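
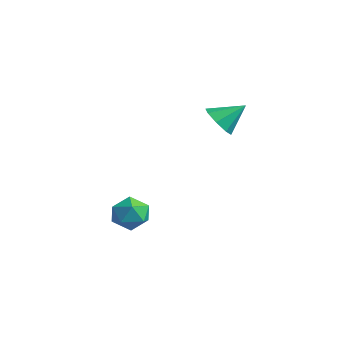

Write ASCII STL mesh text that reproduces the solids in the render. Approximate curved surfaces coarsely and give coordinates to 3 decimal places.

solid 
facet normal 0.313 0.257 0.914
outer loop
vertex 1.306 -1.457 -1.444
vertex 0.567 -1.977 -1.045
vertex 1.438 -2.41 -1.221
endloop
endfacet
facet normal 0.860 0.226 0.458
outer loop
vertex 1.306 -1.457 -1.444
vertex 1.438 -2.41 -1.221
vertex 1.794 -2.047 -2.069
endloop
endfacet
facet normal 0.728 0.682 -0.075
outer loop
vertex 1.306 -1.457 -1.444
vertex 1.794 -2.047 -2.069
vertex 1.143 -1.39 -2.417
endloop
endfacet
facet normal 0.100 0.994 0.052
outer loop
vertex 1.306 -1.457 -1.444
vertex 1.143 -1.39 -2.417
vertex 0.385 -1.347 -1.784
endloop
endfacet
facet normal -0.157 0.732 0.663
outer loop
vertex 1.306 -1.457 -1.444
vertex 0.385 -1.347 -1.784
vertex 0.567 -1.977 -1.045
endloop
endfacet
facet normal 0.882 -0.434 0.184
outer loop
vertex 1.794 -2.047 -2.069
vertex 1.438 -2.41 -1.221
vertex 1.355 -2.933 -2.056
endloop
endfacet
facet normal -0.004 -0.383 0.924
outer loop
vertex 1.438 -2.41 -1.221
vertex 0.567 -1.977 -1.045
vertex 0.597 -2.89 -1.423
endloop
endfacet
facet normal -0.764 0.386 0.517
outer loop
vertex 0.567 -1.977 -1.045
vertex 0.385 -1.347 -1.784
vertex -0.054 -2.233 -1.771
endloop
endfacet
facet normal -0.349 0.810 -0.472
outer loop
vertex 0.385 -1.347 -1.784
vertex 1.143 -1.39 -2.417
vertex 0.302 -1.87 -2.619
endloop
endfacet
facet normal 0.669 0.303 -0.679
outer loop
vertex 1.143 -1.39 -2.417
vertex 1.794 -2.047 -2.069
vertex 1.173 -2.303 -2.795
endloop
endfacet
facet normal -0.100 -0.994 -0.052
outer loop
vertex 0.434 -2.823 -2.396
vertex 1.355 -2.933 -2.056
vertex 0.597 -2.89 -1.423
endloop
endfacet
facet normal -0.728 -0.682 0.075
outer loop
vertex 0.434 -2.823 -2.396
vertex 0.597 -2.89 -1.423
vertex -0.054 -2.233 -1.771
endloop
endfacet
facet normal -0.860 -0.226 -0.458
outer loop
vertex 0.434 -2.823 -2.396
vertex -0.054 -2.233 -1.771
vertex 0.302 -1.87 -2.619
endloop
endfacet
facet normal -0.313 -0.257 -0.914
outer loop
vertex 0.434 -2.823 -2.396
vertex 0.302 -1.87 -2.619
vertex 1.173 -2.303 -2.795
endloop
endfacet
facet normal 0.157 -0.732 -0.663
outer loop
vertex 0.434 -2.823 -2.396
vertex 1.173 -2.303 -2.795
vertex 1.355 -2.933 -2.056
endloop
endfacet
facet normal 0.349 -0.810 0.472
outer loop
vertex 0.597 -2.89 -1.423
vertex 1.355 -2.933 -2.056
vertex 1.438 -2.41 -1.221
endloop
endfacet
facet normal -0.669 -0.303 0.679
outer loop
vertex -0.054 -2.233 -1.771
vertex 0.597 -2.89 -1.423
vertex 0.567 -1.977 -1.045
endloop
endfacet
facet normal -0.882 0.434 -0.184
outer loop
vertex 0.302 -1.87 -2.619
vertex -0.054 -2.233 -1.771
vertex 0.385 -1.347 -1.784
endloop
endfacet
facet normal 0.004 0.383 -0.924
outer loop
vertex 1.173 -2.303 -2.795
vertex 0.302 -1.87 -2.619
vertex 1.143 -1.39 -2.417
endloop
endfacet
facet normal 0.764 -0.386 -0.517
outer loop
vertex 1.355 -2.933 -2.056
vertex 1.173 -2.303 -2.795
vertex 1.794 -2.047 -2.069
endloop
endfacet
facet normal -0.350 -0.714 -0.606
outer loop
vertex 3.67 0.91 3.285
vertex 2.829 1.108 3.538
vertex 3.381 1.391 2.886
endloop
endfacet
facet normal 0.902 0.393 -0.180
outer loop
vertex 3.67 0.91 3.285
vertex 3.381 1.391 2.886
vertex 3.351 2.172 4.442
endloop
endfacet
facet normal -0.351 -0.713 -0.607
outer loop
vertex 3.381 1.391 2.886
vertex 2.829 1.108 3.538
vertex 2.768 1.707 2.869
endloop
endfacet
facet normal 0.429 0.811 -0.399
outer loop
vertex 3.381 1.391 2.886
vertex 2.768 1.707 2.869
vertex 3.351 2.172 4.442
endloop
endfacet
facet normal -0.350 -0.714 -0.607
outer loop
vertex 2.768 1.707 2.869
vertex 2.829 1.108 3.538
vertex 2.191 1.671 3.244
endloop
endfacet
facet normal -0.196 0.958 -0.210
outer loop
vertex 2.768 1.707 2.869
vertex 2.191 1.671 3.244
vertex 3.351 2.172 4.442
endloop
endfacet
facet normal -0.350 -0.714 -0.606
outer loop
vertex 2.191 1.671 3.244
vertex 2.829 1.108 3.538
vertex 1.988 1.306 3.791
endloop
endfacet
facet normal -0.606 0.747 0.274
outer loop
vertex 2.191 1.671 3.244
vertex 1.988 1.306 3.791
vertex 3.351 2.172 4.442
endloop
endfacet
facet normal -0.350 -0.714 -0.606
outer loop
vertex 1.988 1.306 3.791
vertex 2.829 1.108 3.538
vertex 2.277 0.825 4.191
endloop
endfacet
facet normal -0.561 0.304 0.770
outer loop
vertex 1.988 1.306 3.791
vertex 2.277 0.825 4.191
vertex 3.351 2.172 4.442
endloop
endfacet
facet normal -0.350 -0.714 -0.606
outer loop
vertex 2.277 0.825 4.191
vertex 2.829 1.108 3.538
vertex 2.89 0.51 4.208
endloop
endfacet
facet normal -0.087 -0.115 0.990
outer loop
vertex 2.277 0.825 4.191
vertex 2.89 0.51 4.208
vertex 3.351 2.172 4.442
endloop
endfacet
facet normal -0.351 -0.714 -0.606
outer loop
vertex 2.89 0.51 4.208
vertex 2.829 1.108 3.538
vertex 3.466 0.545 3.833
endloop
endfacet
facet normal 0.538 -0.262 0.801
outer loop
vertex 2.89 0.51 4.208
vertex 3.466 0.545 3.833
vertex 3.351 2.172 4.442
endloop
endfacet
facet normal -0.350 -0.714 -0.606
outer loop
vertex 3.466 0.545 3.833
vertex 2.829 1.108 3.538
vertex 3.67 0.91 3.285
endloop
endfacet
facet normal 0.947 -0.052 0.318
outer loop
vertex 3.466 0.545 3.833
vertex 3.67 0.91 3.285
vertex 3.351 2.172 4.442
endloop
endfacet

endsolid


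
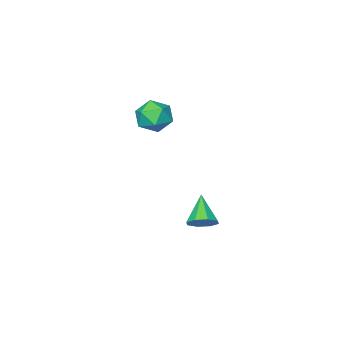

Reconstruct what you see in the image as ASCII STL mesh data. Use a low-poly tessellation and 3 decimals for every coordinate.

solid 
facet normal 0.415 0.602 -0.682
outer loop
vertex -2.765 2.004 -2.709
vertex -3.319 1.844 -3.188
vertex -3.208 2.365 -2.66
endloop
endfacet
facet normal 0.280 0.217 0.935
outer loop
vertex -2.765 2.004 -2.709
vertex -3.208 2.365 -2.66
vertex -4.001 0.856 -2.072
endloop
endfacet
facet normal 0.415 0.603 -0.682
outer loop
vertex -3.208 2.365 -2.66
vertex -3.319 1.844 -3.188
vertex -3.717 2.421 -2.92
endloop
endfacet
facet normal -0.352 0.495 0.795
outer loop
vertex -3.208 2.365 -2.66
vertex -3.717 2.421 -2.92
vertex -4.001 0.856 -2.072
endloop
endfacet
facet normal 0.417 0.603 -0.680
outer loop
vertex -3.717 2.421 -2.92
vertex -3.319 1.844 -3.188
vertex -3.992 2.14 -3.338
endloop
endfacet
facet normal -0.874 0.345 0.343
outer loop
vertex -3.717 2.421 -2.92
vertex -3.992 2.14 -3.338
vertex -4.001 0.856 -2.072
endloop
endfacet
facet normal 0.417 0.603 -0.681
outer loop
vertex -3.992 2.14 -3.338
vertex -3.319 1.844 -3.188
vertex -3.873 1.685 -3.668
endloop
endfacet
facet normal -0.978 -0.144 -0.153
outer loop
vertex -3.992 2.14 -3.338
vertex -3.873 1.685 -3.668
vertex -4.001 0.856 -2.072
endloop
endfacet
facet normal 0.416 0.604 -0.680
outer loop
vertex -3.873 1.685 -3.668
vertex -3.319 1.844 -3.188
vertex -3.429 1.324 -3.717
endloop
endfacet
facet normal -0.603 -0.687 -0.405
outer loop
vertex -3.873 1.685 -3.668
vertex -3.429 1.324 -3.717
vertex -4.001 0.856 -2.072
endloop
endfacet
facet normal 0.416 0.604 -0.680
outer loop
vertex -3.429 1.324 -3.717
vertex -3.319 1.844 -3.188
vertex -2.921 1.268 -3.456
endloop
endfacet
facet normal 0.029 -0.964 -0.264
outer loop
vertex -3.429 1.324 -3.717
vertex -2.921 1.268 -3.456
vertex -4.001 0.856 -2.072
endloop
endfacet
facet normal 0.416 0.604 -0.680
outer loop
vertex -2.921 1.268 -3.456
vertex -3.319 1.844 -3.188
vertex -2.646 1.549 -3.038
endloop
endfacet
facet normal 0.549 -0.815 0.186
outer loop
vertex -2.921 1.268 -3.456
vertex -2.646 1.549 -3.038
vertex -4.001 0.856 -2.072
endloop
endfacet
facet normal 0.416 0.602 -0.682
outer loop
vertex -2.646 1.549 -3.038
vertex -3.319 1.844 -3.188
vertex -2.765 2.004 -2.709
endloop
endfacet
facet normal 0.653 -0.324 0.684
outer loop
vertex -2.646 1.549 -3.038
vertex -2.765 2.004 -2.709
vertex -4.001 0.856 -2.072
endloop
endfacet
facet normal 0.318 0.134 0.939
outer loop
vertex -2.491 0.02 3.513
vertex -2.513 -0.926 3.656
vertex -1.717 -0.51 3.327
endloop
endfacet
facet normal 0.566 0.649 0.508
outer loop
vertex -2.491 0.02 3.513
vertex -1.717 -0.51 3.327
vertex -1.975 0.187 2.725
endloop
endfacet
facet normal 0.007 0.977 0.212
outer loop
vertex -2.491 0.02 3.513
vertex -1.975 0.187 2.725
vertex -2.93 0.203 2.683
endloop
endfacet
facet normal -0.588 0.667 0.458
outer loop
vertex -2.491 0.02 3.513
vertex -2.93 0.203 2.683
vertex -3.263 -0.485 3.258
endloop
endfacet
facet normal -0.395 0.146 0.907
outer loop
vertex -2.491 0.02 3.513
vertex -3.263 -0.485 3.258
vertex -2.513 -0.926 3.656
endloop
endfacet
facet normal 0.941 0.338 -0.012
outer loop
vertex -1.975 0.187 2.725
vertex -1.717 -0.51 3.327
vertex -1.677 -0.655 2.382
endloop
endfacet
facet normal 0.540 -0.493 0.682
outer loop
vertex -1.717 -0.51 3.327
vertex -2.513 -0.926 3.656
vertex -2.01 -1.343 2.957
endloop
endfacet
facet normal -0.614 -0.474 0.631
outer loop
vertex -2.513 -0.926 3.656
vertex -3.263 -0.485 3.258
vertex -2.965 -1.327 2.915
endloop
endfacet
facet normal -0.925 0.368 -0.096
outer loop
vertex -3.263 -0.485 3.258
vertex -2.93 0.203 2.683
vertex -3.223 -0.63 2.313
endloop
endfacet
facet normal 0.036 0.869 -0.493
outer loop
vertex -2.93 0.203 2.683
vertex -1.975 0.187 2.725
vertex -2.427 -0.214 1.984
endloop
endfacet
facet normal 0.588 -0.667 -0.458
outer loop
vertex -2.449 -1.16 2.127
vertex -1.677 -0.655 2.382
vertex -2.01 -1.343 2.957
endloop
endfacet
facet normal -0.007 -0.977 -0.212
outer loop
vertex -2.449 -1.16 2.127
vertex -2.01 -1.343 2.957
vertex -2.965 -1.327 2.915
endloop
endfacet
facet normal -0.566 -0.649 -0.508
outer loop
vertex -2.449 -1.16 2.127
vertex -2.965 -1.327 2.915
vertex -3.223 -0.63 2.313
endloop
endfacet
facet normal -0.318 -0.134 -0.939
outer loop
vertex -2.449 -1.16 2.127
vertex -3.223 -0.63 2.313
vertex -2.427 -0.214 1.984
endloop
endfacet
facet normal 0.395 -0.146 -0.907
outer loop
vertex -2.449 -1.16 2.127
vertex -2.427 -0.214 1.984
vertex -1.677 -0.655 2.382
endloop
endfacet
facet normal 0.925 -0.368 0.096
outer loop
vertex -2.01 -1.343 2.957
vertex -1.677 -0.655 2.382
vertex -1.717 -0.51 3.327
endloop
endfacet
facet normal -0.036 -0.869 0.493
outer loop
vertex -2.965 -1.327 2.915
vertex -2.01 -1.343 2.957
vertex -2.513 -0.926 3.656
endloop
endfacet
facet normal -0.941 -0.338 0.012
outer loop
vertex -3.223 -0.63 2.313
vertex -2.965 -1.327 2.915
vertex -3.263 -0.485 3.258
endloop
endfacet
facet normal -0.540 0.493 -0.682
outer loop
vertex -2.427 -0.214 1.984
vertex -3.223 -0.63 2.313
vertex -2.93 0.203 2.683
endloop
endfacet
facet normal 0.614 0.474 -0.631
outer loop
vertex -1.677 -0.655 2.382
vertex -2.427 -0.214 1.984
vertex -1.975 0.187 2.725
endloop
endfacet

endsolid


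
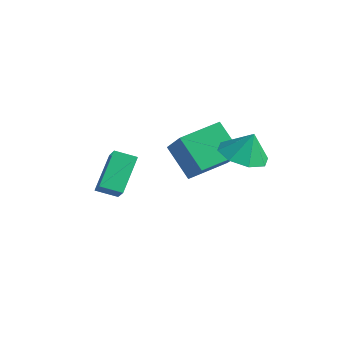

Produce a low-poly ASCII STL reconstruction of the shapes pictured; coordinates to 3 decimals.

solid 
facet normal -0.715 0.270 -0.645
outer loop
vertex -2.895 2.666 -3.009
vertex -2.645 4.297 -2.604
vertex -1.754 2.791 -4.222
endloop
endfacet
facet normal -0.148 -0.960 -0.238
outer loop
vertex -0.195 2.203 -2.816
vertex -2.895 2.666 -3.009
vertex -1.754 2.791 -4.222
endloop
endfacet
facet normal -0.715 0.270 -0.645
outer loop
vertex -1.754 2.791 -4.222
vertex -2.645 4.297 -2.604
vertex -1.503 4.423 -3.817
endloop
endfacet
facet normal 0.683 0.075 -0.726
outer loop
vertex -1.503 4.423 -3.817
vertex -0.195 2.203 -2.816
vertex -1.754 2.791 -4.222
endloop
endfacet
facet normal -0.683 -0.076 0.726
outer loop
vertex -2.895 2.666 -3.009
vertex -1.086 3.709 -1.198
vertex -2.645 4.297 -2.604
endloop
endfacet
facet normal -0.148 -0.960 -0.239
outer loop
vertex -1.337 2.077 -1.603
vertex -2.895 2.666 -3.009
vertex -0.195 2.203 -2.816
endloop
endfacet
facet normal -0.684 -0.075 0.726
outer loop
vertex -1.337 2.077 -1.603
vertex -1.086 3.709 -1.198
vertex -2.895 2.666 -3.009
endloop
endfacet
facet normal 0.147 0.960 0.238
outer loop
vertex -2.645 4.297 -2.604
vertex -1.086 3.709 -1.198
vertex -1.503 4.423 -3.817
endloop
endfacet
facet normal 0.684 0.075 -0.726
outer loop
vertex 0.055 3.834 -2.411
vertex -0.195 2.203 -2.816
vertex -1.503 4.423 -3.817
endloop
endfacet
facet normal 0.148 0.960 0.238
outer loop
vertex -1.503 4.423 -3.817
vertex -1.086 3.709 -1.198
vertex 0.055 3.834 -2.411
endloop
endfacet
facet normal 0.715 -0.270 0.645
outer loop
vertex 0.055 3.834 -2.411
vertex -1.337 2.077 -1.603
vertex -0.195 2.203 -2.816
endloop
endfacet
facet normal 0.715 -0.270 0.645
outer loop
vertex -1.086 3.709 -1.198
vertex -1.337 2.077 -1.603
vertex 0.055 3.834 -2.411
endloop
endfacet
facet normal -0.619 -0.709 0.337
outer loop
vertex -1.189 -1.567 -2.744
vertex -1.775 -0.499 -1.572
vertex -2.035 -1.192 -3.508
endloop
endfacet
facet normal 0.346 -0.632 -0.694
outer loop
vertex -1.485 -0.561 -3.808
vertex -1.189 -1.567 -2.744
vertex -2.035 -1.192 -3.508
endloop
endfacet
facet normal -0.618 -0.710 0.337
outer loop
vertex -2.035 -1.192 -3.508
vertex -1.775 -0.499 -1.572
vertex -2.621 -0.125 -2.336
endloop
endfacet
facet normal -0.705 0.312 -0.637
outer loop
vertex -2.621 -0.125 -2.336
vertex -1.485 -0.561 -3.808
vertex -2.035 -1.192 -3.508
endloop
endfacet
facet normal 0.705 -0.312 0.637
outer loop
vertex -1.189 -1.567 -2.744
vertex -1.225 0.132 -1.872
vertex -1.775 -0.499 -1.572
endloop
endfacet
facet normal 0.347 -0.631 -0.693
outer loop
vertex -0.639 -0.935 -3.044
vertex -1.189 -1.567 -2.744
vertex -1.485 -0.561 -3.808
endloop
endfacet
facet normal 0.705 -0.312 0.637
outer loop
vertex -0.639 -0.935 -3.044
vertex -1.225 0.132 -1.872
vertex -1.189 -1.567 -2.744
endloop
endfacet
facet normal -0.347 0.632 0.693
outer loop
vertex -1.775 -0.499 -1.572
vertex -1.225 0.132 -1.872
vertex -2.621 -0.125 -2.336
endloop
endfacet
facet normal -0.705 0.312 -0.637
outer loop
vertex -2.071 0.507 -2.636
vertex -1.485 -0.561 -3.808
vertex -2.621 -0.125 -2.336
endloop
endfacet
facet normal -0.347 0.631 0.694
outer loop
vertex -2.621 -0.125 -2.336
vertex -1.225 0.132 -1.872
vertex -2.071 0.507 -2.636
endloop
endfacet
facet normal 0.618 0.710 -0.337
outer loop
vertex -2.071 0.507 -2.636
vertex -0.639 -0.935 -3.044
vertex -1.485 -0.561 -3.808
endloop
endfacet
facet normal 0.619 0.710 -0.337
outer loop
vertex -1.225 0.132 -1.872
vertex -0.639 -0.935 -3.044
vertex -2.071 0.507 -2.636
endloop
endfacet
facet normal -0.233 -0.255 -0.939
outer loop
vertex 1.505 3.714 -2.326
vertex 0.607 3.425 -2.025
vertex 0.996 4.275 -2.352
endloop
endfacet
facet normal 0.694 0.645 0.320
outer loop
vertex 1.505 3.714 -2.326
vertex 0.996 4.275 -2.352
vertex 0.873 3.715 -0.955
endloop
endfacet
facet normal -0.233 -0.255 -0.939
outer loop
vertex 0.996 4.275 -2.352
vertex 0.607 3.425 -2.025
vertex 0.259 4.337 -2.186
endloop
endfacet
facet normal 0.162 0.911 0.379
outer loop
vertex 0.996 4.275 -2.352
vertex 0.259 4.337 -2.186
vertex 0.873 3.715 -0.955
endloop
endfacet
facet normal -0.233 -0.254 -0.939
outer loop
vertex 0.259 4.337 -2.186
vertex 0.607 3.425 -2.025
vertex -0.274 3.865 -1.926
endloop
endfacet
facet normal -0.378 0.736 0.561
outer loop
vertex 0.259 4.337 -2.186
vertex -0.274 3.865 -1.926
vertex 0.873 3.715 -0.955
endloop
endfacet
facet normal -0.233 -0.255 -0.939
outer loop
vertex -0.274 3.865 -1.926
vertex 0.607 3.425 -2.025
vertex -0.29 3.135 -1.724
endloop
endfacet
facet normal -0.613 0.223 0.758
outer loop
vertex -0.274 3.865 -1.926
vertex -0.29 3.135 -1.724
vertex 0.873 3.715 -0.955
endloop
endfacet
facet normal -0.233 -0.255 -0.939
outer loop
vertex -0.29 3.135 -1.724
vertex 0.607 3.425 -2.025
vertex 0.219 2.575 -1.698
endloop
endfacet
facet normal -0.403 -0.326 0.855
outer loop
vertex -0.29 3.135 -1.724
vertex 0.219 2.575 -1.698
vertex 0.873 3.715 -0.955
endloop
endfacet
facet normal -0.233 -0.255 -0.939
outer loop
vertex 0.219 2.575 -1.698
vertex 0.607 3.425 -2.025
vertex 0.956 2.512 -1.864
endloop
endfacet
facet normal 0.129 -0.592 0.795
outer loop
vertex 0.219 2.575 -1.698
vertex 0.956 2.512 -1.864
vertex 0.873 3.715 -0.955
endloop
endfacet
facet normal -0.233 -0.255 -0.939
outer loop
vertex 0.956 2.512 -1.864
vertex 0.607 3.425 -2.025
vertex 1.488 2.984 -2.124
endloop
endfacet
facet normal 0.670 -0.417 0.614
outer loop
vertex 0.956 2.512 -1.864
vertex 1.488 2.984 -2.124
vertex 0.873 3.715 -0.955
endloop
endfacet
facet normal -0.233 -0.254 -0.939
outer loop
vertex 1.488 2.984 -2.124
vertex 0.607 3.425 -2.025
vertex 1.505 3.714 -2.326
endloop
endfacet
facet normal 0.904 0.094 0.417
outer loop
vertex 1.488 2.984 -2.124
vertex 1.505 3.714 -2.326
vertex 0.873 3.715 -0.955
endloop
endfacet

endsolid


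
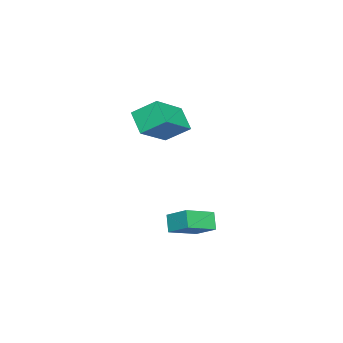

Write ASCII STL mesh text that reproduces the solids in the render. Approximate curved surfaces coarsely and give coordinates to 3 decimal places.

solid 
facet normal -0.848 0.213 -0.485
outer loop
vertex -2.236 0.037 1.413
vertex -1.576 0.734 0.566
vertex -2.071 -1.05 0.648
endloop
endfacet
facet normal -0.516 -0.544 0.662
outer loop
vertex -0.384 -1.474 1.614
vertex -2.236 0.037 1.413
vertex -2.071 -1.05 0.648
endloop
endfacet
facet normal -0.848 0.213 -0.486
outer loop
vertex -2.071 -1.05 0.648
vertex -1.576 0.734 0.566
vertex -1.411 -0.354 -0.199
endloop
endfacet
facet normal 0.123 -0.812 -0.571
outer loop
vertex -1.411 -0.354 -0.199
vertex -0.384 -1.474 1.614
vertex -2.071 -1.05 0.648
endloop
endfacet
facet normal -0.123 0.811 0.571
outer loop
vertex -2.236 0.037 1.413
vertex 0.111 0.31 1.532
vertex -1.576 0.734 0.566
endloop
endfacet
facet normal -0.516 -0.544 0.662
outer loop
vertex -0.549 -0.386 2.379
vertex -2.236 0.037 1.413
vertex -0.384 -1.474 1.614
endloop
endfacet
facet normal -0.123 0.812 0.571
outer loop
vertex -0.549 -0.386 2.379
vertex 0.111 0.31 1.532
vertex -2.236 0.037 1.413
endloop
endfacet
facet normal 0.516 0.544 -0.662
outer loop
vertex -1.576 0.734 0.566
vertex 0.111 0.31 1.532
vertex -1.411 -0.354 -0.199
endloop
endfacet
facet normal 0.124 -0.811 -0.571
outer loop
vertex 0.276 -0.777 0.767
vertex -0.384 -1.474 1.614
vertex -1.411 -0.354 -0.199
endloop
endfacet
facet normal 0.515 0.544 -0.662
outer loop
vertex -1.411 -0.354 -0.199
vertex 0.111 0.31 1.532
vertex 0.276 -0.777 0.767
endloop
endfacet
facet normal 0.848 -0.213 0.486
outer loop
vertex 0.276 -0.777 0.767
vertex -0.549 -0.386 2.379
vertex -0.384 -1.474 1.614
endloop
endfacet
facet normal 0.848 -0.213 0.486
outer loop
vertex 0.111 0.31 1.532
vertex -0.549 -0.386 2.379
vertex 0.276 -0.777 0.767
endloop
endfacet
facet normal -0.520 -0.294 0.802
outer loop
vertex 1.177 0.756 -3.303
vertex 1.55 1.758 -2.694
vertex -0.029 1.512 -3.808
endloop
endfacet
facet normal -0.303 -0.814 -0.495
outer loop
vertex 0.45 1.782 -4.546
vertex 1.177 0.756 -3.303
vertex -0.029 1.512 -3.808
endloop
endfacet
facet normal -0.520 -0.294 0.802
outer loop
vertex -0.029 1.512 -3.808
vertex 1.55 1.758 -2.694
vertex 0.344 2.514 -3.199
endloop
endfacet
facet normal -0.798 0.501 -0.335
outer loop
vertex 0.344 2.514 -3.199
vertex 0.45 1.782 -4.546
vertex -0.029 1.512 -3.808
endloop
endfacet
facet normal 0.798 -0.501 0.335
outer loop
vertex 1.177 0.756 -3.303
vertex 2.029 2.028 -3.432
vertex 1.55 1.758 -2.694
endloop
endfacet
facet normal -0.303 -0.814 -0.495
outer loop
vertex 1.656 1.026 -4.041
vertex 1.177 0.756 -3.303
vertex 0.45 1.782 -4.546
endloop
endfacet
facet normal 0.798 -0.501 0.335
outer loop
vertex 1.656 1.026 -4.041
vertex 2.029 2.028 -3.432
vertex 1.177 0.756 -3.303
endloop
endfacet
facet normal 0.303 0.814 0.495
outer loop
vertex 1.55 1.758 -2.694
vertex 2.029 2.028 -3.432
vertex 0.344 2.514 -3.199
endloop
endfacet
facet normal -0.798 0.501 -0.335
outer loop
vertex 0.823 2.784 -3.937
vertex 0.45 1.782 -4.546
vertex 0.344 2.514 -3.199
endloop
endfacet
facet normal 0.303 0.814 0.495
outer loop
vertex 0.344 2.514 -3.199
vertex 2.029 2.028 -3.432
vertex 0.823 2.784 -3.937
endloop
endfacet
facet normal 0.520 0.294 -0.802
outer loop
vertex 0.823 2.784 -3.937
vertex 1.656 1.026 -4.041
vertex 0.45 1.782 -4.546
endloop
endfacet
facet normal 0.520 0.294 -0.802
outer loop
vertex 2.029 2.028 -3.432
vertex 1.656 1.026 -4.041
vertex 0.823 2.784 -3.937
endloop
endfacet

endsolid


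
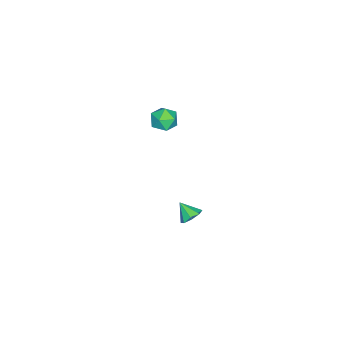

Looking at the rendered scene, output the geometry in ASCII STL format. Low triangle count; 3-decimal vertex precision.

solid 
facet normal 0.202 0.701 -0.684
outer loop
vertex -0.128 -0.5 -4.135
vertex -0.809 -0.344 -4.176
vertex -0.272 -0.119 -3.787
endloop
endfacet
facet normal 0.710 -0.310 0.633
outer loop
vertex -0.128 -0.5 -4.135
vertex -0.272 -0.119 -3.787
vertex -1.031 -1.116 -3.424
endloop
endfacet
facet normal 0.202 0.701 -0.684
outer loop
vertex -0.272 -0.119 -3.787
vertex -0.809 -0.344 -4.176
vertex -0.731 0.13 -3.667
endloop
endfacet
facet normal 0.307 0.110 0.945
outer loop
vertex -0.272 -0.119 -3.787
vertex -0.731 0.13 -3.667
vertex -1.031 -1.116 -3.424
endloop
endfacet
facet normal 0.201 0.701 -0.684
outer loop
vertex -0.731 0.13 -3.667
vertex -0.809 -0.344 -4.176
vertex -1.236 0.101 -3.845
endloop
endfacet
facet normal -0.334 0.257 0.907
outer loop
vertex -0.731 0.13 -3.667
vertex -1.236 0.101 -3.845
vertex -1.031 -1.116 -3.424
endloop
endfacet
facet normal 0.201 0.701 -0.684
outer loop
vertex -1.236 0.101 -3.845
vertex -0.809 -0.344 -4.176
vertex -1.49 -0.189 -4.217
endloop
endfacet
facet normal -0.841 0.045 0.539
outer loop
vertex -1.236 0.101 -3.845
vertex -1.49 -0.189 -4.217
vertex -1.031 -1.116 -3.424
endloop
endfacet
facet normal 0.201 0.701 -0.684
outer loop
vertex -1.49 -0.189 -4.217
vertex -0.809 -0.344 -4.176
vertex -1.346 -0.57 -4.565
endloop
endfacet
facet normal -0.914 -0.401 0.061
outer loop
vertex -1.49 -0.189 -4.217
vertex -1.346 -0.57 -4.565
vertex -1.031 -1.116 -3.424
endloop
endfacet
facet normal 0.201 0.701 -0.685
outer loop
vertex -1.346 -0.57 -4.565
vertex -0.809 -0.344 -4.176
vertex -0.887 -0.819 -4.685
endloop
endfacet
facet normal -0.512 -0.822 -0.252
outer loop
vertex -1.346 -0.57 -4.565
vertex -0.887 -0.819 -4.685
vertex -1.031 -1.116 -3.424
endloop
endfacet
facet normal 0.201 0.701 -0.685
outer loop
vertex -0.887 -0.819 -4.685
vertex -0.809 -0.344 -4.176
vertex -0.382 -0.79 -4.507
endloop
endfacet
facet normal 0.131 -0.968 -0.213
outer loop
vertex -0.887 -0.819 -4.685
vertex -0.382 -0.79 -4.507
vertex -1.031 -1.116 -3.424
endloop
endfacet
facet normal 0.202 0.701 -0.684
outer loop
vertex -0.382 -0.79 -4.507
vertex -0.809 -0.344 -4.176
vertex -0.128 -0.5 -4.135
endloop
endfacet
facet normal 0.637 -0.755 0.154
outer loop
vertex -0.382 -0.79 -4.507
vertex -0.128 -0.5 -4.135
vertex -1.031 -1.116 -3.424
endloop
endfacet
facet normal -0.311 0.942 0.129
outer loop
vertex -1.407 -1.415 2.952
vertex -1.886 -1.66 3.585
vertex -1.103 -1.421 3.726
endloop
endfacet
facet normal 0.353 0.926 -0.131
outer loop
vertex -1.407 -1.415 2.952
vertex -1.103 -1.421 3.726
vertex -0.635 -1.689 3.094
endloop
endfacet
facet normal 0.340 0.568 -0.749
outer loop
vertex -1.407 -1.415 2.952
vertex -0.635 -1.689 3.094
vertex -1.129 -2.094 2.563
endloop
endfacet
facet normal -0.333 0.362 -0.870
outer loop
vertex -1.407 -1.415 2.952
vertex -1.129 -2.094 2.563
vertex -1.902 -2.077 2.866
endloop
endfacet
facet normal -0.736 0.593 -0.327
outer loop
vertex -1.407 -1.415 2.952
vertex -1.902 -2.077 2.866
vertex -1.886 -1.66 3.585
endloop
endfacet
facet normal 0.761 0.561 0.326
outer loop
vertex -0.635 -1.689 3.094
vertex -1.103 -1.421 3.726
vertex -0.638 -2.103 3.814
endloop
endfacet
facet normal -0.313 0.585 0.748
outer loop
vertex -1.103 -1.421 3.726
vertex -1.886 -1.66 3.585
vertex -1.411 -2.086 4.117
endloop
endfacet
facet normal -1.000 0.023 0.009
outer loop
vertex -1.886 -1.66 3.585
vertex -1.902 -2.077 2.866
vertex -1.905 -2.491 3.586
endloop
endfacet
facet normal -0.349 -0.350 -0.870
outer loop
vertex -1.902 -2.077 2.866
vertex -1.129 -2.094 2.563
vertex -1.437 -2.759 2.954
endloop
endfacet
facet normal 0.739 -0.018 -0.674
outer loop
vertex -1.129 -2.094 2.563
vertex -0.635 -1.689 3.094
vertex -0.654 -2.52 3.095
endloop
endfacet
facet normal 0.333 -0.362 0.870
outer loop
vertex -1.133 -2.765 3.728
vertex -0.638 -2.103 3.814
vertex -1.411 -2.086 4.117
endloop
endfacet
facet normal -0.340 -0.568 0.749
outer loop
vertex -1.133 -2.765 3.728
vertex -1.411 -2.086 4.117
vertex -1.905 -2.491 3.586
endloop
endfacet
facet normal -0.353 -0.926 0.131
outer loop
vertex -1.133 -2.765 3.728
vertex -1.905 -2.491 3.586
vertex -1.437 -2.759 2.954
endloop
endfacet
facet normal 0.311 -0.942 -0.129
outer loop
vertex -1.133 -2.765 3.728
vertex -1.437 -2.759 2.954
vertex -0.654 -2.52 3.095
endloop
endfacet
facet normal 0.736 -0.593 0.327
outer loop
vertex -1.133 -2.765 3.728
vertex -0.654 -2.52 3.095
vertex -0.638 -2.103 3.814
endloop
endfacet
facet normal 0.349 0.350 0.870
outer loop
vertex -1.411 -2.086 4.117
vertex -0.638 -2.103 3.814
vertex -1.103 -1.421 3.726
endloop
endfacet
facet normal -0.739 0.018 0.674
outer loop
vertex -1.905 -2.491 3.586
vertex -1.411 -2.086 4.117
vertex -1.886 -1.66 3.585
endloop
endfacet
facet normal -0.761 -0.561 -0.326
outer loop
vertex -1.437 -2.759 2.954
vertex -1.905 -2.491 3.586
vertex -1.902 -2.077 2.866
endloop
endfacet
facet normal 0.313 -0.585 -0.748
outer loop
vertex -0.654 -2.52 3.095
vertex -1.437 -2.759 2.954
vertex -1.129 -2.094 2.563
endloop
endfacet
facet normal 1.000 -0.023 -0.009
outer loop
vertex -0.638 -2.103 3.814
vertex -0.654 -2.52 3.095
vertex -0.635 -1.689 3.094
endloop
endfacet

endsolid


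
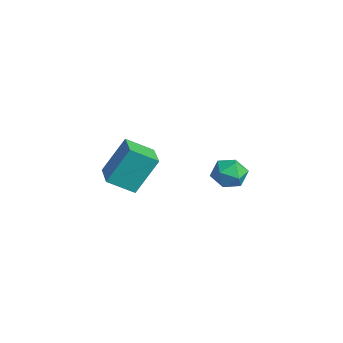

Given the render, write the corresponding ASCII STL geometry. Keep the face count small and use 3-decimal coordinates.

solid 
facet normal 0.167 0.877 -0.451
outer loop
vertex -2.362 1.883 0.679
vertex -3.257 2.184 0.932
vertex -2.5 2.347 1.529
endloop
endfacet
facet normal 0.775 0.599 -0.201
outer loop
vertex -2.362 1.883 0.679
vertex -2.5 2.347 1.529
vertex -1.909 1.568 1.487
endloop
endfacet
facet normal 0.864 -0.043 -0.501
outer loop
vertex -2.362 1.883 0.679
vertex -1.909 1.568 1.487
vertex -2.302 0.925 0.864
endloop
endfacet
facet normal 0.312 -0.161 -0.936
outer loop
vertex -2.362 1.883 0.679
vertex -2.302 0.925 0.864
vertex -3.135 1.305 0.521
endloop
endfacet
facet normal -0.119 0.407 -0.906
outer loop
vertex -2.362 1.883 0.679
vertex -3.135 1.305 0.521
vertex -3.257 2.184 0.932
endloop
endfacet
facet normal 0.702 0.505 0.503
outer loop
vertex -1.909 1.568 1.487
vertex -2.5 2.347 1.529
vertex -2.525 1.675 2.239
endloop
endfacet
facet normal -0.283 0.954 0.098
outer loop
vertex -2.5 2.347 1.529
vertex -3.257 2.184 0.932
vertex -3.358 2.055 1.896
endloop
endfacet
facet normal -0.745 0.195 -0.638
outer loop
vertex -3.257 2.184 0.932
vertex -3.135 1.305 0.521
vertex -3.751 1.412 1.273
endloop
endfacet
facet normal -0.047 -0.725 -0.688
outer loop
vertex -3.135 1.305 0.521
vertex -2.302 0.925 0.864
vertex -3.16 0.633 1.231
endloop
endfacet
facet normal 0.846 -0.534 0.017
outer loop
vertex -2.302 0.925 0.864
vertex -1.909 1.568 1.487
vertex -2.403 0.796 1.828
endloop
endfacet
facet normal -0.312 0.161 0.936
outer loop
vertex -3.298 1.097 2.081
vertex -2.525 1.675 2.239
vertex -3.358 2.055 1.896
endloop
endfacet
facet normal -0.864 0.043 0.501
outer loop
vertex -3.298 1.097 2.081
vertex -3.358 2.055 1.896
vertex -3.751 1.412 1.273
endloop
endfacet
facet normal -0.775 -0.599 0.201
outer loop
vertex -3.298 1.097 2.081
vertex -3.751 1.412 1.273
vertex -3.16 0.633 1.231
endloop
endfacet
facet normal -0.167 -0.877 0.451
outer loop
vertex -3.298 1.097 2.081
vertex -3.16 0.633 1.231
vertex -2.403 0.796 1.828
endloop
endfacet
facet normal 0.119 -0.407 0.906
outer loop
vertex -3.298 1.097 2.081
vertex -2.403 0.796 1.828
vertex -2.525 1.675 2.239
endloop
endfacet
facet normal 0.047 0.725 0.688
outer loop
vertex -3.358 2.055 1.896
vertex -2.525 1.675 2.239
vertex -2.5 2.347 1.529
endloop
endfacet
facet normal -0.846 0.534 -0.017
outer loop
vertex -3.751 1.412 1.273
vertex -3.358 2.055 1.896
vertex -3.257 2.184 0.932
endloop
endfacet
facet normal -0.702 -0.505 -0.503
outer loop
vertex -3.16 0.633 1.231
vertex -3.751 1.412 1.273
vertex -3.135 1.305 0.521
endloop
endfacet
facet normal 0.283 -0.954 -0.098
outer loop
vertex -2.403 0.796 1.828
vertex -3.16 0.633 1.231
vertex -2.302 0.925 0.864
endloop
endfacet
facet normal 0.745 -0.195 0.638
outer loop
vertex -2.525 1.675 2.239
vertex -2.403 0.796 1.828
vertex -1.909 1.568 1.487
endloop
endfacet
facet normal -0.960 0.245 -0.136
outer loop
vertex -2.701 -4.969 3.187
vertex -2.665 -3.823 5.005
vertex -2.276 -3.738 2.403
endloop
endfacet
facet normal -0.017 -0.533 -0.846
outer loop
vertex -0.635 -4.157 2.635
vertex -2.701 -4.969 3.187
vertex -2.276 -3.738 2.403
endloop
endfacet
facet normal -0.960 0.245 -0.136
outer loop
vertex -2.276 -3.738 2.403
vertex -2.665 -3.823 5.005
vertex -2.24 -2.592 4.221
endloop
endfacet
facet normal 0.280 0.810 -0.516
outer loop
vertex -2.24 -2.592 4.221
vertex -0.635 -4.157 2.635
vertex -2.276 -3.738 2.403
endloop
endfacet
facet normal -0.280 -0.810 0.516
outer loop
vertex -2.701 -4.969 3.187
vertex -1.024 -4.242 5.237
vertex -2.665 -3.823 5.005
endloop
endfacet
facet normal -0.017 -0.533 -0.846
outer loop
vertex -1.06 -5.388 3.419
vertex -2.701 -4.969 3.187
vertex -0.635 -4.157 2.635
endloop
endfacet
facet normal -0.280 -0.810 0.516
outer loop
vertex -1.06 -5.388 3.419
vertex -1.024 -4.242 5.237
vertex -2.701 -4.969 3.187
endloop
endfacet
facet normal 0.017 0.533 0.846
outer loop
vertex -2.665 -3.823 5.005
vertex -1.024 -4.242 5.237
vertex -2.24 -2.592 4.221
endloop
endfacet
facet normal 0.280 0.810 -0.516
outer loop
vertex -0.599 -3.011 4.453
vertex -0.635 -4.157 2.635
vertex -2.24 -2.592 4.221
endloop
endfacet
facet normal 0.017 0.533 0.846
outer loop
vertex -2.24 -2.592 4.221
vertex -1.024 -4.242 5.237
vertex -0.599 -3.011 4.453
endloop
endfacet
facet normal 0.960 -0.245 0.136
outer loop
vertex -0.599 -3.011 4.453
vertex -1.06 -5.388 3.419
vertex -0.635 -4.157 2.635
endloop
endfacet
facet normal 0.960 -0.245 0.136
outer loop
vertex -1.024 -4.242 5.237
vertex -1.06 -5.388 3.419
vertex -0.599 -3.011 4.453
endloop
endfacet

endsolid


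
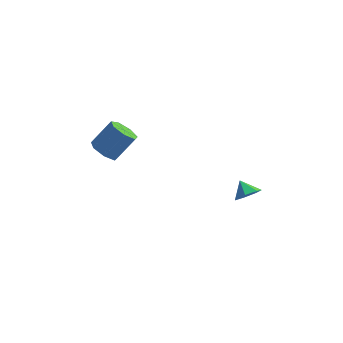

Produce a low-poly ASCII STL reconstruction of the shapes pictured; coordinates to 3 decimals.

solid 
facet normal 0.514 -0.603 -0.610
outer loop
vertex 4.514 -1.206 -1.795
vertex 3.8 -1.587 -2.02
vertex 4.169 -0.918 -2.37
endloop
endfacet
facet normal 0.281 0.915 0.290
outer loop
vertex 4.514 -1.206 -1.795
vertex 4.169 -0.918 -2.37
vertex 3.26 -0.953 -1.38
endloop
endfacet
facet normal 0.514 -0.603 -0.611
outer loop
vertex 4.169 -0.918 -2.37
vertex 3.8 -1.587 -2.02
vertex 3.546 -1.134 -2.681
endloop
endfacet
facet normal -0.238 0.953 -0.185
outer loop
vertex 4.169 -0.918 -2.37
vertex 3.546 -1.134 -2.681
vertex 3.26 -0.953 -1.38
endloop
endfacet
facet normal 0.514 -0.603 -0.610
outer loop
vertex 3.546 -1.134 -2.681
vertex 3.8 -1.587 -2.02
vertex 3.114 -1.691 -2.495
endloop
endfacet
facet normal -0.804 0.539 -0.252
outer loop
vertex 3.546 -1.134 -2.681
vertex 3.114 -1.691 -2.495
vertex 3.26 -0.953 -1.38
endloop
endfacet
facet normal 0.514 -0.604 -0.610
outer loop
vertex 3.114 -1.691 -2.495
vertex 3.8 -1.587 -2.02
vertex 3.198 -2.169 -1.951
endloop
endfacet
facet normal -0.990 -0.015 0.140
outer loop
vertex 3.114 -1.691 -2.495
vertex 3.198 -2.169 -1.951
vertex 3.26 -0.953 -1.38
endloop
endfacet
facet normal 0.513 -0.603 -0.610
outer loop
vertex 3.198 -2.169 -1.951
vertex 3.8 -1.587 -2.02
vertex 3.735 -2.209 -1.46
endloop
endfacet
facet normal -0.657 -0.293 0.695
outer loop
vertex 3.198 -2.169 -1.951
vertex 3.735 -2.209 -1.46
vertex 3.26 -0.953 -1.38
endloop
endfacet
facet normal 0.514 -0.603 -0.610
outer loop
vertex 3.735 -2.209 -1.46
vertex 3.8 -1.587 -2.02
vertex 4.321 -1.78 -1.39
endloop
endfacet
facet normal -0.057 -0.085 0.995
outer loop
vertex 3.735 -2.209 -1.46
vertex 4.321 -1.78 -1.39
vertex 3.26 -0.953 -1.38
endloop
endfacet
facet normal 0.514 -0.603 -0.610
outer loop
vertex 4.321 -1.78 -1.39
vertex 3.8 -1.587 -2.02
vertex 4.514 -1.206 -1.795
endloop
endfacet
facet normal 0.361 0.453 0.815
outer loop
vertex 4.321 -1.78 -1.39
vertex 4.514 -1.206 -1.795
vertex 3.26 -0.953 -1.38
endloop
endfacet
facet normal -0.542 -0.403 -0.737
outer loop
vertex -3.117 -3.892 1.991
vertex -3.805 -3.33 2.19
vertex -3.115 -3.2 1.611
endloop
endfacet
facet normal 0.841 -0.263 -0.474
outer loop
vertex -3.117 -3.892 1.991
vertex -3.115 -3.2 1.611
vertex -2.147 -3.171 3.312
endloop
endfacet
facet normal 0.841 -0.263 -0.474
outer loop
vertex -2.147 -3.171 3.312
vertex -3.115 -3.2 1.611
vertex -2.145 -2.479 2.932
endloop
endfacet
facet normal 0.541 0.404 0.738
outer loop
vertex -2.147 -3.171 3.312
vertex -2.145 -2.479 2.932
vertex -2.835 -2.61 3.51
endloop
endfacet
facet normal -0.543 -0.403 -0.737
outer loop
vertex -3.115 -3.2 1.611
vertex -3.805 -3.33 2.19
vertex -3.632 -2.606 1.667
endloop
endfacet
facet normal 0.527 0.522 -0.671
outer loop
vertex -3.115 -3.2 1.611
vertex -3.632 -2.606 1.667
vertex -2.145 -2.479 2.932
endloop
endfacet
facet normal 0.527 0.521 -0.672
outer loop
vertex -2.145 -2.479 2.932
vertex -3.632 -2.606 1.667
vertex -2.662 -1.885 2.987
endloop
endfacet
facet normal 0.542 0.403 0.738
outer loop
vertex -2.145 -2.479 2.932
vertex -2.662 -1.885 2.987
vertex -2.835 -2.61 3.51
endloop
endfacet
facet normal -0.542 -0.403 -0.737
outer loop
vertex -3.632 -2.606 1.667
vertex -3.805 -3.33 2.19
vertex -4.28 -2.558 2.117
endloop
endfacet
facet normal -0.185 0.913 -0.363
outer loop
vertex -3.632 -2.606 1.667
vertex -4.28 -2.558 2.117
vertex -2.662 -1.885 2.987
endloop
endfacet
facet normal -0.185 0.913 -0.363
outer loop
vertex -2.662 -1.885 2.987
vertex -4.28 -2.558 2.117
vertex -3.309 -1.837 3.437
endloop
endfacet
facet normal 0.543 0.402 0.737
outer loop
vertex -2.662 -1.885 2.987
vertex -3.309 -1.837 3.437
vertex -2.835 -2.61 3.51
endloop
endfacet
facet normal -0.542 -0.403 -0.738
outer loop
vertex -4.28 -2.558 2.117
vertex -3.805 -3.33 2.19
vertex -4.57 -3.091 2.621
endloop
endfacet
facet normal -0.756 0.618 0.218
outer loop
vertex -4.28 -2.558 2.117
vertex -4.57 -3.091 2.621
vertex -3.309 -1.837 3.437
endloop
endfacet
facet normal -0.755 0.618 0.218
outer loop
vertex -3.309 -1.837 3.437
vertex -4.57 -3.091 2.621
vertex -3.6 -2.37 3.941
endloop
endfacet
facet normal 0.542 0.402 0.738
outer loop
vertex -3.309 -1.837 3.437
vertex -3.6 -2.37 3.941
vertex -2.835 -2.61 3.51
endloop
endfacet
facet normal -0.542 -0.403 -0.738
outer loop
vertex -4.57 -3.091 2.621
vertex -3.805 -3.33 2.19
vertex -4.284 -3.805 2.801
endloop
endfacet
facet normal -0.758 -0.144 0.636
outer loop
vertex -4.57 -3.091 2.621
vertex -4.284 -3.805 2.801
vertex -3.6 -2.37 3.941
endloop
endfacet
facet normal -0.758 -0.144 0.636
outer loop
vertex -3.6 -2.37 3.941
vertex -4.284 -3.805 2.801
vertex -3.314 -3.084 4.121
endloop
endfacet
facet normal 0.542 0.403 0.737
outer loop
vertex -3.6 -2.37 3.941
vertex -3.314 -3.084 4.121
vertex -2.835 -2.61 3.51
endloop
endfacet
facet normal -0.542 -0.402 -0.738
outer loop
vertex -4.284 -3.805 2.801
vertex -3.805 -3.33 2.19
vertex -3.638 -4.162 2.521
endloop
endfacet
facet normal -0.191 -0.796 0.575
outer loop
vertex -4.284 -3.805 2.801
vertex -3.638 -4.162 2.521
vertex -3.314 -3.084 4.121
endloop
endfacet
facet normal -0.191 -0.796 0.575
outer loop
vertex -3.314 -3.084 4.121
vertex -3.638 -4.162 2.521
vertex -2.668 -3.441 3.841
endloop
endfacet
facet normal 0.542 0.403 0.737
outer loop
vertex -3.314 -3.084 4.121
vertex -2.668 -3.441 3.841
vertex -2.835 -2.61 3.51
endloop
endfacet
facet normal -0.542 -0.402 -0.738
outer loop
vertex -3.638 -4.162 2.521
vertex -3.805 -3.33 2.19
vertex -3.117 -3.892 1.991
endloop
endfacet
facet normal 0.522 -0.849 0.080
outer loop
vertex -3.638 -4.162 2.521
vertex -3.117 -3.892 1.991
vertex -2.668 -3.441 3.841
endloop
endfacet
facet normal 0.522 -0.849 0.080
outer loop
vertex -2.668 -3.441 3.841
vertex -3.117 -3.892 1.991
vertex -2.147 -3.171 3.312
endloop
endfacet
facet normal 0.541 0.403 0.738
outer loop
vertex -2.668 -3.441 3.841
vertex -2.147 -3.171 3.312
vertex -2.835 -2.61 3.51
endloop
endfacet

endsolid


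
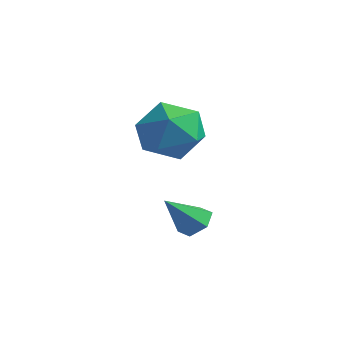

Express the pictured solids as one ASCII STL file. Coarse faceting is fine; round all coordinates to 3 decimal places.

solid 
facet normal -0.826 0.558 -0.087
outer loop
vertex -2.232 -1.776 0.986
vertex -2.694 -2.34 1.759
vertex -2.132 -1.471 1.998
endloop
endfacet
facet normal -0.244 0.935 -0.258
outer loop
vertex -2.232 -1.776 0.986
vertex -2.132 -1.471 1.998
vertex -1.295 -1.432 1.346
endloop
endfacet
facet normal 0.085 0.600 -0.795
outer loop
vertex -2.232 -1.776 0.986
vertex -1.295 -1.432 1.346
vertex -1.339 -2.276 0.704
endloop
endfacet
facet normal -0.293 0.017 -0.956
outer loop
vertex -2.232 -1.776 0.986
vertex -1.339 -2.276 0.704
vertex -2.204 -2.837 0.959
endloop
endfacet
facet normal -0.855 -0.009 -0.518
outer loop
vertex -2.232 -1.776 0.986
vertex -2.204 -2.837 0.959
vertex -2.694 -2.34 1.759
endloop
endfacet
facet normal 0.195 0.932 0.306
outer loop
vertex -1.295 -1.432 1.346
vertex -2.132 -1.471 1.998
vertex -1.176 -1.783 2.341
endloop
endfacet
facet normal -0.746 0.322 0.583
outer loop
vertex -2.132 -1.471 1.998
vertex -2.694 -2.34 1.759
vertex -2.041 -2.344 2.596
endloop
endfacet
facet normal -0.794 -0.597 -0.116
outer loop
vertex -2.694 -2.34 1.759
vertex -2.204 -2.837 0.959
vertex -2.085 -3.188 1.954
endloop
endfacet
facet normal 0.116 -0.553 -0.825
outer loop
vertex -2.204 -2.837 0.959
vertex -1.339 -2.276 0.704
vertex -1.248 -3.149 1.302
endloop
endfacet
facet normal 0.726 0.392 -0.565
outer loop
vertex -1.339 -2.276 0.704
vertex -1.295 -1.432 1.346
vertex -0.686 -2.28 1.541
endloop
endfacet
facet normal 0.293 -0.017 0.956
outer loop
vertex -1.148 -2.844 2.314
vertex -1.176 -1.783 2.341
vertex -2.041 -2.344 2.596
endloop
endfacet
facet normal -0.085 -0.600 0.795
outer loop
vertex -1.148 -2.844 2.314
vertex -2.041 -2.344 2.596
vertex -2.085 -3.188 1.954
endloop
endfacet
facet normal 0.244 -0.935 0.258
outer loop
vertex -1.148 -2.844 2.314
vertex -2.085 -3.188 1.954
vertex -1.248 -3.149 1.302
endloop
endfacet
facet normal 0.826 -0.558 0.087
outer loop
vertex -1.148 -2.844 2.314
vertex -1.248 -3.149 1.302
vertex -0.686 -2.28 1.541
endloop
endfacet
facet normal 0.855 0.009 0.518
outer loop
vertex -1.148 -2.844 2.314
vertex -0.686 -2.28 1.541
vertex -1.176 -1.783 2.341
endloop
endfacet
facet normal -0.116 0.553 0.825
outer loop
vertex -2.041 -2.344 2.596
vertex -1.176 -1.783 2.341
vertex -2.132 -1.471 1.998
endloop
endfacet
facet normal -0.726 -0.392 0.565
outer loop
vertex -2.085 -3.188 1.954
vertex -2.041 -2.344 2.596
vertex -2.694 -2.34 1.759
endloop
endfacet
facet normal -0.195 -0.932 -0.306
outer loop
vertex -1.248 -3.149 1.302
vertex -2.085 -3.188 1.954
vertex -2.204 -2.837 0.959
endloop
endfacet
facet normal 0.746 -0.322 -0.583
outer loop
vertex -0.686 -2.28 1.541
vertex -1.248 -3.149 1.302
vertex -1.339 -2.276 0.704
endloop
endfacet
facet normal 0.794 0.597 0.116
outer loop
vertex -1.176 -1.783 2.341
vertex -0.686 -2.28 1.541
vertex -1.295 -1.432 1.346
endloop
endfacet
facet normal 0.155 0.674 -0.722
outer loop
vertex -0.498 -1.91 -1.079
vertex -0.828 -2.221 -1.44
vertex -1.069 -1.811 -1.109
endloop
endfacet
facet normal 0.028 0.434 0.901
outer loop
vertex -0.498 -1.91 -1.079
vertex -1.069 -1.811 -1.109
vertex -1.032 -3.119 -0.48
endloop
endfacet
facet normal 0.154 0.674 -0.723
outer loop
vertex -1.069 -1.811 -1.109
vertex -0.828 -2.221 -1.44
vertex -1.398 -2.123 -1.47
endloop
endfacet
facet normal -0.811 0.235 0.536
outer loop
vertex -1.069 -1.811 -1.109
vertex -1.398 -2.123 -1.47
vertex -1.032 -3.119 -0.48
endloop
endfacet
facet normal 0.154 0.675 -0.722
outer loop
vertex -1.398 -2.123 -1.47
vertex -0.828 -2.221 -1.44
vertex -1.157 -2.533 -1.802
endloop
endfacet
facet normal -0.893 -0.437 -0.109
outer loop
vertex -1.398 -2.123 -1.47
vertex -1.157 -2.533 -1.802
vertex -1.032 -3.119 -0.48
endloop
endfacet
facet normal 0.155 0.674 -0.722
outer loop
vertex -1.157 -2.533 -1.802
vertex -0.828 -2.221 -1.44
vertex -0.586 -2.632 -1.772
endloop
endfacet
facet normal -0.137 -0.910 -0.391
outer loop
vertex -1.157 -2.533 -1.802
vertex -0.586 -2.632 -1.772
vertex -1.032 -3.119 -0.48
endloop
endfacet
facet normal 0.155 0.674 -0.722
outer loop
vertex -0.586 -2.632 -1.772
vertex -0.828 -2.221 -1.44
vertex -0.257 -2.32 -1.41
endloop
endfacet
facet normal 0.703 -0.711 -0.026
outer loop
vertex -0.586 -2.632 -1.772
vertex -0.257 -2.32 -1.41
vertex -1.032 -3.119 -0.48
endloop
endfacet
facet normal 0.155 0.674 -0.722
outer loop
vertex -0.257 -2.32 -1.41
vertex -0.828 -2.221 -1.44
vertex -0.498 -1.91 -1.079
endloop
endfacet
facet normal 0.784 -0.039 0.620
outer loop
vertex -0.257 -2.32 -1.41
vertex -0.498 -1.91 -1.079
vertex -1.032 -3.119 -0.48
endloop
endfacet

endsolid


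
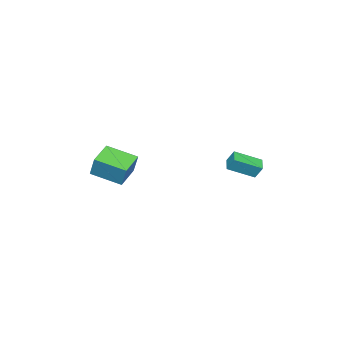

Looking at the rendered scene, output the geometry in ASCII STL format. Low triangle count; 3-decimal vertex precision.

solid 
facet normal -0.833 -0.486 0.265
outer loop
vertex -2.694 2.852 -0.418
vertex -3.562 3.973 -1.091
vertex -2.678 2.439 -1.126
endloop
endfacet
facet normal 0.553 -0.714 0.429
outer loop
vertex -1.978 2.847 -1.349
vertex -2.694 2.852 -0.418
vertex -2.678 2.439 -1.126
endloop
endfacet
facet normal -0.833 -0.486 0.264
outer loop
vertex -2.678 2.439 -1.126
vertex -3.562 3.973 -1.091
vertex -3.546 3.56 -1.8
endloop
endfacet
facet normal 0.019 -0.504 -0.863
outer loop
vertex -3.546 3.56 -1.8
vertex -1.978 2.847 -1.349
vertex -2.678 2.439 -1.126
endloop
endfacet
facet normal -0.019 0.504 0.864
outer loop
vertex -2.694 2.852 -0.418
vertex -2.862 4.381 -1.314
vertex -3.562 3.973 -1.091
endloop
endfacet
facet normal 0.553 -0.715 0.429
outer loop
vertex -1.994 3.26 -0.64
vertex -2.694 2.852 -0.418
vertex -1.978 2.847 -1.349
endloop
endfacet
facet normal -0.020 0.504 0.864
outer loop
vertex -1.994 3.26 -0.64
vertex -2.862 4.381 -1.314
vertex -2.694 2.852 -0.418
endloop
endfacet
facet normal -0.553 0.714 -0.429
outer loop
vertex -3.562 3.973 -1.091
vertex -2.862 4.381 -1.314
vertex -3.546 3.56 -1.8
endloop
endfacet
facet normal 0.020 -0.503 -0.864
outer loop
vertex -2.846 3.968 -2.022
vertex -1.978 2.847 -1.349
vertex -3.546 3.56 -1.8
endloop
endfacet
facet normal -0.553 0.714 -0.429
outer loop
vertex -3.546 3.56 -1.8
vertex -2.862 4.381 -1.314
vertex -2.846 3.968 -2.022
endloop
endfacet
facet normal 0.833 0.486 -0.264
outer loop
vertex -2.846 3.968 -2.022
vertex -1.994 3.26 -0.64
vertex -1.978 2.847 -1.349
endloop
endfacet
facet normal 0.833 0.486 -0.265
outer loop
vertex -2.862 4.381 -1.314
vertex -1.994 3.26 -0.64
vertex -2.846 3.968 -2.022
endloop
endfacet
facet normal -0.959 -0.130 0.250
outer loop
vertex -0.941 -3.556 -0.857
vertex -1.304 -1.896 -1.386
vertex -1.196 -3.997 -2.064
endloop
endfacet
facet normal 0.204 -0.933 0.298
outer loop
vertex 0.224 -3.804 -2.434
vertex -0.941 -3.556 -0.857
vertex -1.196 -3.997 -2.064
endloop
endfacet
facet normal -0.959 -0.130 0.250
outer loop
vertex -1.196 -3.997 -2.064
vertex -1.304 -1.896 -1.386
vertex -1.559 -2.337 -2.593
endloop
endfacet
facet normal -0.194 -0.336 -0.922
outer loop
vertex -1.559 -2.337 -2.593
vertex 0.224 -3.804 -2.434
vertex -1.196 -3.997 -2.064
endloop
endfacet
facet normal 0.194 0.336 0.922
outer loop
vertex -0.941 -3.556 -0.857
vertex 0.116 -1.703 -1.756
vertex -1.304 -1.896 -1.386
endloop
endfacet
facet normal 0.204 -0.933 0.298
outer loop
vertex 0.479 -3.363 -1.227
vertex -0.941 -3.556 -0.857
vertex 0.224 -3.804 -2.434
endloop
endfacet
facet normal 0.194 0.336 0.922
outer loop
vertex 0.479 -3.363 -1.227
vertex 0.116 -1.703 -1.756
vertex -0.941 -3.556 -0.857
endloop
endfacet
facet normal -0.204 0.933 -0.298
outer loop
vertex -1.304 -1.896 -1.386
vertex 0.116 -1.703 -1.756
vertex -1.559 -2.337 -2.593
endloop
endfacet
facet normal -0.194 -0.336 -0.922
outer loop
vertex -0.139 -2.144 -2.963
vertex 0.224 -3.804 -2.434
vertex -1.559 -2.337 -2.593
endloop
endfacet
facet normal -0.204 0.933 -0.298
outer loop
vertex -1.559 -2.337 -2.593
vertex 0.116 -1.703 -1.756
vertex -0.139 -2.144 -2.963
endloop
endfacet
facet normal 0.959 0.130 -0.250
outer loop
vertex -0.139 -2.144 -2.963
vertex 0.479 -3.363 -1.227
vertex 0.224 -3.804 -2.434
endloop
endfacet
facet normal 0.959 0.130 -0.250
outer loop
vertex 0.116 -1.703 -1.756
vertex 0.479 -3.363 -1.227
vertex -0.139 -2.144 -2.963
endloop
endfacet

endsolid


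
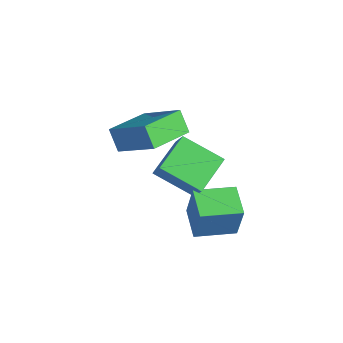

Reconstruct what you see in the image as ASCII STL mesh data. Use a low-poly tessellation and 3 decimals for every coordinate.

solid 
facet normal -0.603 -0.047 0.796
outer loop
vertex -0.154 0.338 4.579
vertex -0.7 2.003 4.264
vertex -1.597 -0.35 3.445
endloop
endfacet
facet normal 0.307 -0.935 0.177
outer loop
vertex -1.0 -0.303 2.656
vertex -0.154 0.338 4.579
vertex -1.597 -0.35 3.445
endloop
endfacet
facet normal -0.603 -0.047 0.796
outer loop
vertex -1.597 -0.35 3.445
vertex -0.7 2.003 4.264
vertex -2.143 1.315 3.13
endloop
endfacet
facet normal -0.737 -0.351 -0.578
outer loop
vertex -2.143 1.315 3.13
vertex -1.0 -0.303 2.656
vertex -1.597 -0.35 3.445
endloop
endfacet
facet normal 0.737 0.351 0.578
outer loop
vertex -0.154 0.338 4.579
vertex -0.103 2.05 3.475
vertex -0.7 2.003 4.264
endloop
endfacet
facet normal 0.307 -0.935 0.177
outer loop
vertex 0.443 0.385 3.79
vertex -0.154 0.338 4.579
vertex -1.0 -0.303 2.656
endloop
endfacet
facet normal 0.737 0.351 0.578
outer loop
vertex 0.443 0.385 3.79
vertex -0.103 2.05 3.475
vertex -0.154 0.338 4.579
endloop
endfacet
facet normal -0.307 0.935 -0.177
outer loop
vertex -0.7 2.003 4.264
vertex -0.103 2.05 3.475
vertex -2.143 1.315 3.13
endloop
endfacet
facet normal -0.737 -0.351 -0.578
outer loop
vertex -1.546 1.362 2.341
vertex -1.0 -0.303 2.656
vertex -2.143 1.315 3.13
endloop
endfacet
facet normal -0.307 0.935 -0.177
outer loop
vertex -2.143 1.315 3.13
vertex -0.103 2.05 3.475
vertex -1.546 1.362 2.341
endloop
endfacet
facet normal 0.603 0.047 -0.796
outer loop
vertex -1.546 1.362 2.341
vertex 0.443 0.385 3.79
vertex -1.0 -0.303 2.656
endloop
endfacet
facet normal 0.603 0.047 -0.796
outer loop
vertex -0.103 2.05 3.475
vertex 0.443 0.385 3.79
vertex -1.546 1.362 2.341
endloop
endfacet
facet normal -0.576 0.081 -0.813
outer loop
vertex 0.984 0.034 3.029
vertex 0.31 1.282 3.631
vertex 2.158 1.021 2.296
endloop
endfacet
facet normal 0.437 -0.810 -0.391
outer loop
vertex 2.89 0.918 3.329
vertex 0.984 0.034 3.029
vertex 2.158 1.021 2.296
endloop
endfacet
facet normal -0.576 0.082 -0.813
outer loop
vertex 2.158 1.021 2.296
vertex 0.31 1.282 3.631
vertex 1.485 2.269 2.898
endloop
endfacet
facet normal 0.691 0.581 -0.431
outer loop
vertex 1.485 2.269 2.898
vertex 2.89 0.918 3.329
vertex 2.158 1.021 2.296
endloop
endfacet
facet normal -0.690 -0.581 0.431
outer loop
vertex 0.984 0.034 3.029
vertex 1.042 1.179 4.664
vertex 0.31 1.282 3.631
endloop
endfacet
facet normal 0.437 -0.810 -0.390
outer loop
vertex 1.715 -0.069 4.062
vertex 0.984 0.034 3.029
vertex 2.89 0.918 3.329
endloop
endfacet
facet normal -0.691 -0.580 0.431
outer loop
vertex 1.715 -0.069 4.062
vertex 1.042 1.179 4.664
vertex 0.984 0.034 3.029
endloop
endfacet
facet normal -0.437 0.810 0.390
outer loop
vertex 0.31 1.282 3.631
vertex 1.042 1.179 4.664
vertex 1.485 2.269 2.898
endloop
endfacet
facet normal 0.691 0.581 -0.431
outer loop
vertex 2.216 2.166 3.931
vertex 2.89 0.918 3.329
vertex 1.485 2.269 2.898
endloop
endfacet
facet normal -0.437 0.810 0.390
outer loop
vertex 1.485 2.269 2.898
vertex 1.042 1.179 4.664
vertex 2.216 2.166 3.931
endloop
endfacet
facet normal 0.576 -0.081 0.813
outer loop
vertex 2.216 2.166 3.931
vertex 1.715 -0.069 4.062
vertex 2.89 0.918 3.329
endloop
endfacet
facet normal 0.576 -0.082 0.813
outer loop
vertex 1.042 1.179 4.664
vertex 1.715 -0.069 4.062
vertex 2.216 2.166 3.931
endloop
endfacet
facet normal -0.939 0.282 0.196
outer loop
vertex 2.107 0.999 2.61
vertex 2.517 2.475 2.455
vertex 1.778 0.934 1.128
endloop
endfacet
facet normal -0.266 -0.959 0.101
outer loop
vertex 2.943 0.585 0.885
vertex 2.107 0.999 2.61
vertex 1.778 0.934 1.128
endloop
endfacet
facet normal -0.939 0.282 0.196
outer loop
vertex 1.778 0.934 1.128
vertex 2.517 2.475 2.455
vertex 2.188 2.41 0.972
endloop
endfacet
facet normal -0.216 -0.043 -0.975
outer loop
vertex 2.188 2.41 0.972
vertex 2.943 0.585 0.885
vertex 1.778 0.934 1.128
endloop
endfacet
facet normal 0.216 0.042 0.975
outer loop
vertex 2.107 0.999 2.61
vertex 3.682 2.126 2.212
vertex 2.517 2.475 2.455
endloop
endfacet
facet normal -0.266 -0.959 0.101
outer loop
vertex 3.272 0.65 2.368
vertex 2.107 0.999 2.61
vertex 2.943 0.585 0.885
endloop
endfacet
facet normal 0.216 0.043 0.976
outer loop
vertex 3.272 0.65 2.368
vertex 3.682 2.126 2.212
vertex 2.107 0.999 2.61
endloop
endfacet
facet normal 0.266 0.959 -0.101
outer loop
vertex 2.517 2.475 2.455
vertex 3.682 2.126 2.212
vertex 2.188 2.41 0.972
endloop
endfacet
facet normal -0.215 -0.043 -0.976
outer loop
vertex 3.353 2.061 0.73
vertex 2.943 0.585 0.885
vertex 2.188 2.41 0.972
endloop
endfacet
facet normal 0.266 0.959 -0.101
outer loop
vertex 2.188 2.41 0.972
vertex 3.682 2.126 2.212
vertex 3.353 2.061 0.73
endloop
endfacet
facet normal 0.939 -0.282 -0.196
outer loop
vertex 3.353 2.061 0.73
vertex 3.272 0.65 2.368
vertex 2.943 0.585 0.885
endloop
endfacet
facet normal 0.939 -0.282 -0.196
outer loop
vertex 3.682 2.126 2.212
vertex 3.272 0.65 2.368
vertex 3.353 2.061 0.73
endloop
endfacet

endsolid


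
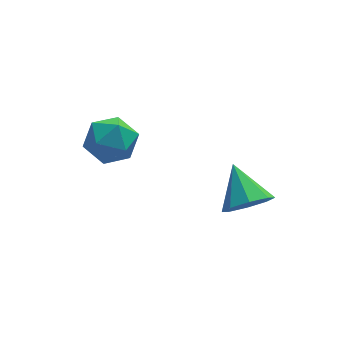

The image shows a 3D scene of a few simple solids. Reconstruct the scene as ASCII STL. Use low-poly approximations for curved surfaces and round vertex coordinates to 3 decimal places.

solid 
facet normal 0.117 -0.827 -0.550
outer loop
vertex -0.01 -3.65 -3.603
vertex -0.462 -3.364 -4.129
vertex 0.276 -3.347 -3.997
endloop
endfacet
facet normal 0.709 0.207 0.674
outer loop
vertex -0.01 -3.65 -3.603
vertex 0.276 -3.347 -3.997
vertex -0.618 -2.256 -3.391
endloop
endfacet
facet normal 0.117 -0.827 -0.550
outer loop
vertex 0.276 -3.347 -3.997
vertex -0.462 -3.364 -4.129
vertex 0.131 -3.054 -4.469
endloop
endfacet
facet normal 0.799 0.589 0.120
outer loop
vertex 0.276 -3.347 -3.997
vertex 0.131 -3.054 -4.469
vertex -0.618 -2.256 -3.391
endloop
endfacet
facet normal 0.116 -0.826 -0.551
outer loop
vertex 0.131 -3.054 -4.469
vertex -0.462 -3.364 -4.129
vertex -0.362 -2.942 -4.741
endloop
endfacet
facet normal 0.390 0.849 -0.357
outer loop
vertex 0.131 -3.054 -4.469
vertex -0.362 -2.942 -4.741
vertex -0.618 -2.256 -3.391
endloop
endfacet
facet normal 0.117 -0.826 -0.551
outer loop
vertex -0.362 -2.942 -4.741
vertex -0.462 -3.364 -4.129
vertex -0.913 -3.077 -4.655
endloop
endfacet
facet normal -0.279 0.834 -0.477
outer loop
vertex -0.362 -2.942 -4.741
vertex -0.913 -3.077 -4.655
vertex -0.618 -2.256 -3.391
endloop
endfacet
facet normal 0.116 -0.826 -0.551
outer loop
vertex -0.913 -3.077 -4.655
vertex -0.462 -3.364 -4.129
vertex -1.2 -3.38 -4.261
endloop
endfacet
facet normal -0.816 0.553 -0.169
outer loop
vertex -0.913 -3.077 -4.655
vertex -1.2 -3.38 -4.261
vertex -0.618 -2.256 -3.391
endloop
endfacet
facet normal 0.116 -0.826 -0.551
outer loop
vertex -1.2 -3.38 -4.261
vertex -0.462 -3.364 -4.129
vertex -1.054 -3.674 -3.789
endloop
endfacet
facet normal -0.906 0.170 0.386
outer loop
vertex -1.2 -3.38 -4.261
vertex -1.054 -3.674 -3.789
vertex -0.618 -2.256 -3.391
endloop
endfacet
facet normal 0.116 -0.826 -0.551
outer loop
vertex -1.054 -3.674 -3.789
vertex -0.462 -3.364 -4.129
vertex -0.562 -3.786 -3.517
endloop
endfacet
facet normal -0.497 -0.089 0.863
outer loop
vertex -1.054 -3.674 -3.789
vertex -0.562 -3.786 -3.517
vertex -0.618 -2.256 -3.391
endloop
endfacet
facet normal 0.118 -0.826 -0.551
outer loop
vertex -0.562 -3.786 -3.517
vertex -0.462 -3.364 -4.129
vertex -0.01 -3.65 -3.603
endloop
endfacet
facet normal 0.171 -0.075 0.982
outer loop
vertex -0.562 -3.786 -3.517
vertex -0.01 -3.65 -3.603
vertex -0.618 -2.256 -3.391
endloop
endfacet
facet normal -0.390 -0.095 0.916
outer loop
vertex -3.976 0.444 -3.432
vertex -4.018 -0.4 -3.537
vertex -3.319 -0.047 -3.203
endloop
endfacet
facet normal 0.044 0.470 0.882
outer loop
vertex -3.976 0.444 -3.432
vertex -3.319 -0.047 -3.203
vertex -3.18 0.692 -3.604
endloop
endfacet
facet normal -0.202 0.906 0.371
outer loop
vertex -3.976 0.444 -3.432
vertex -3.18 0.692 -3.604
vertex -3.792 0.794 -4.186
endloop
endfacet
facet normal -0.786 0.611 0.092
outer loop
vertex -3.976 0.444 -3.432
vertex -3.792 0.794 -4.186
vertex -4.311 0.12 -4.145
endloop
endfacet
facet normal -0.904 -0.008 0.428
outer loop
vertex -3.976 0.444 -3.432
vertex -4.311 0.12 -4.145
vertex -4.018 -0.4 -3.537
endloop
endfacet
facet normal 0.689 0.241 0.683
outer loop
vertex -3.18 0.692 -3.604
vertex -3.319 -0.047 -3.203
vertex -2.729 0.0 -3.815
endloop
endfacet
facet normal -0.013 -0.674 0.739
outer loop
vertex -3.319 -0.047 -3.203
vertex -4.018 -0.4 -3.537
vertex -3.248 -0.674 -3.774
endloop
endfacet
facet normal -0.844 -0.534 -0.051
outer loop
vertex -4.018 -0.4 -3.537
vertex -4.311 0.12 -4.145
vertex -3.86 -0.572 -4.356
endloop
endfacet
facet normal -0.654 0.467 -0.595
outer loop
vertex -4.311 0.12 -4.145
vertex -3.792 0.794 -4.186
vertex -3.721 0.167 -4.757
endloop
endfacet
facet normal 0.293 0.946 -0.142
outer loop
vertex -3.792 0.794 -4.186
vertex -3.18 0.692 -3.604
vertex -3.022 0.52 -4.423
endloop
endfacet
facet normal 0.786 -0.611 -0.092
outer loop
vertex -3.064 -0.324 -4.528
vertex -2.729 0.0 -3.815
vertex -3.248 -0.674 -3.774
endloop
endfacet
facet normal 0.202 -0.906 -0.371
outer loop
vertex -3.064 -0.324 -4.528
vertex -3.248 -0.674 -3.774
vertex -3.86 -0.572 -4.356
endloop
endfacet
facet normal -0.044 -0.470 -0.882
outer loop
vertex -3.064 -0.324 -4.528
vertex -3.86 -0.572 -4.356
vertex -3.721 0.167 -4.757
endloop
endfacet
facet normal 0.390 0.095 -0.916
outer loop
vertex -3.064 -0.324 -4.528
vertex -3.721 0.167 -4.757
vertex -3.022 0.52 -4.423
endloop
endfacet
facet normal 0.904 0.008 -0.428
outer loop
vertex -3.064 -0.324 -4.528
vertex -3.022 0.52 -4.423
vertex -2.729 0.0 -3.815
endloop
endfacet
facet normal 0.654 -0.467 0.595
outer loop
vertex -3.248 -0.674 -3.774
vertex -2.729 0.0 -3.815
vertex -3.319 -0.047 -3.203
endloop
endfacet
facet normal -0.293 -0.946 0.142
outer loop
vertex -3.86 -0.572 -4.356
vertex -3.248 -0.674 -3.774
vertex -4.018 -0.4 -3.537
endloop
endfacet
facet normal -0.689 -0.241 -0.683
outer loop
vertex -3.721 0.167 -4.757
vertex -3.86 -0.572 -4.356
vertex -4.311 0.12 -4.145
endloop
endfacet
facet normal 0.013 0.674 -0.739
outer loop
vertex -3.022 0.52 -4.423
vertex -3.721 0.167 -4.757
vertex -3.792 0.794 -4.186
endloop
endfacet
facet normal 0.844 0.534 0.051
outer loop
vertex -2.729 0.0 -3.815
vertex -3.022 0.52 -4.423
vertex -3.18 0.692 -3.604
endloop
endfacet

endsolid


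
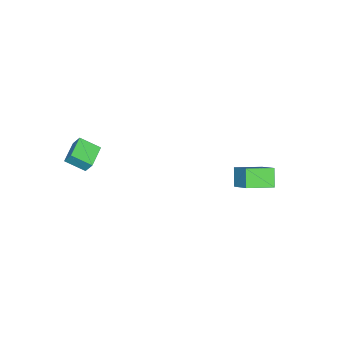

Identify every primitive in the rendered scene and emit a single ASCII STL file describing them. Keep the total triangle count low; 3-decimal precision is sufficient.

solid 
facet normal -0.628 -0.335 0.703
outer loop
vertex -2.579 2.818 -0.169
vertex -3.701 4.004 -0.606
vertex -3.245 1.787 -1.256
endloop
endfacet
facet normal 0.664 -0.702 0.258
outer loop
vertex -2.479 2.196 -2.114
vertex -2.579 2.818 -0.169
vertex -3.245 1.787 -1.256
endloop
endfacet
facet normal -0.628 -0.335 0.702
outer loop
vertex -3.245 1.787 -1.256
vertex -3.701 4.004 -0.606
vertex -4.367 2.973 -1.694
endloop
endfacet
facet normal -0.406 -0.629 -0.663
outer loop
vertex -4.367 2.973 -1.694
vertex -2.479 2.196 -2.114
vertex -3.245 1.787 -1.256
endloop
endfacet
facet normal 0.407 0.629 0.663
outer loop
vertex -2.579 2.818 -0.169
vertex -2.935 4.413 -1.464
vertex -3.701 4.004 -0.606
endloop
endfacet
facet normal 0.664 -0.702 0.259
outer loop
vertex -1.813 3.227 -1.026
vertex -2.579 2.818 -0.169
vertex -2.479 2.196 -2.114
endloop
endfacet
facet normal 0.406 0.629 0.663
outer loop
vertex -1.813 3.227 -1.026
vertex -2.935 4.413 -1.464
vertex -2.579 2.818 -0.169
endloop
endfacet
facet normal -0.664 0.702 -0.258
outer loop
vertex -3.701 4.004 -0.606
vertex -2.935 4.413 -1.464
vertex -4.367 2.973 -1.694
endloop
endfacet
facet normal -0.406 -0.629 -0.663
outer loop
vertex -3.601 3.382 -2.551
vertex -2.479 2.196 -2.114
vertex -4.367 2.973 -1.694
endloop
endfacet
facet normal -0.664 0.702 -0.259
outer loop
vertex -4.367 2.973 -1.694
vertex -2.935 4.413 -1.464
vertex -3.601 3.382 -2.551
endloop
endfacet
facet normal 0.628 0.335 -0.702
outer loop
vertex -3.601 3.382 -2.551
vertex -1.813 3.227 -1.026
vertex -2.479 2.196 -2.114
endloop
endfacet
facet normal 0.628 0.335 -0.702
outer loop
vertex -2.935 4.413 -1.464
vertex -1.813 3.227 -1.026
vertex -3.601 3.382 -2.551
endloop
endfacet
facet normal -0.970 -0.171 0.172
outer loop
vertex 3.164 -4.073 4.677
vertex 2.865 -2.99 4.064
vertex 3.105 -4.537 3.884
endloop
endfacet
facet normal 0.233 -0.847 0.478
outer loop
vertex 4.395 -4.31 3.656
vertex 3.164 -4.073 4.677
vertex 3.105 -4.537 3.884
endloop
endfacet
facet normal -0.970 -0.171 0.172
outer loop
vertex 3.105 -4.537 3.884
vertex 2.865 -2.99 4.064
vertex 2.806 -3.454 3.272
endloop
endfacet
facet normal -0.063 -0.504 -0.861
outer loop
vertex 2.806 -3.454 3.272
vertex 4.395 -4.31 3.656
vertex 3.105 -4.537 3.884
endloop
endfacet
facet normal 0.063 0.505 0.861
outer loop
vertex 3.164 -4.073 4.677
vertex 4.155 -2.763 3.836
vertex 2.865 -2.99 4.064
endloop
endfacet
facet normal 0.234 -0.846 0.478
outer loop
vertex 4.454 -3.846 4.448
vertex 3.164 -4.073 4.677
vertex 4.395 -4.31 3.656
endloop
endfacet
facet normal 0.064 0.504 0.861
outer loop
vertex 4.454 -3.846 4.448
vertex 4.155 -2.763 3.836
vertex 3.164 -4.073 4.677
endloop
endfacet
facet normal -0.234 0.846 -0.479
outer loop
vertex 2.865 -2.99 4.064
vertex 4.155 -2.763 3.836
vertex 2.806 -3.454 3.272
endloop
endfacet
facet normal -0.064 -0.505 -0.861
outer loop
vertex 4.096 -3.227 3.043
vertex 4.395 -4.31 3.656
vertex 2.806 -3.454 3.272
endloop
endfacet
facet normal -0.234 0.847 -0.478
outer loop
vertex 2.806 -3.454 3.272
vertex 4.155 -2.763 3.836
vertex 4.096 -3.227 3.043
endloop
endfacet
facet normal 0.970 0.170 -0.172
outer loop
vertex 4.096 -3.227 3.043
vertex 4.454 -3.846 4.448
vertex 4.395 -4.31 3.656
endloop
endfacet
facet normal 0.970 0.171 -0.172
outer loop
vertex 4.155 -2.763 3.836
vertex 4.454 -3.846 4.448
vertex 4.096 -3.227 3.043
endloop
endfacet

endsolid


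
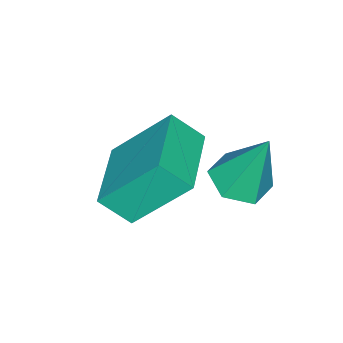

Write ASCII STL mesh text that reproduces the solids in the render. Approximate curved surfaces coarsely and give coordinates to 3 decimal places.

solid 
facet normal 0.048 -0.348 -0.936
outer loop
vertex -0.95 3.367 1.086
vertex -1.318 2.781 1.285
vertex -1.669 3.364 1.05
endloop
endfacet
facet normal -0.004 1.000 -0.008
outer loop
vertex -0.95 3.367 1.086
vertex -1.669 3.364 1.05
vertex -1.402 3.379 2.895
endloop
endfacet
facet normal 0.050 -0.348 -0.936
outer loop
vertex -1.669 3.364 1.05
vertex -1.318 2.781 1.285
vertex -2.037 2.778 1.248
endloop
endfacet
facet normal -0.823 0.556 0.115
outer loop
vertex -1.669 3.364 1.05
vertex -2.037 2.778 1.248
vertex -1.402 3.379 2.895
endloop
endfacet
facet normal 0.050 -0.348 -0.936
outer loop
vertex -2.037 2.778 1.248
vertex -1.318 2.781 1.285
vertex -1.686 2.195 1.483
endloop
endfacet
facet normal -0.836 -0.326 0.441
outer loop
vertex -2.037 2.778 1.248
vertex -1.686 2.195 1.483
vertex -1.402 3.379 2.895
endloop
endfacet
facet normal 0.048 -0.347 -0.937
outer loop
vertex -1.686 2.195 1.483
vertex -1.318 2.781 1.285
vertex -0.967 2.198 1.519
endloop
endfacet
facet normal -0.029 -0.763 0.646
outer loop
vertex -1.686 2.195 1.483
vertex -0.967 2.198 1.519
vertex -1.402 3.379 2.895
endloop
endfacet
facet normal 0.048 -0.347 -0.937
outer loop
vertex -0.967 2.198 1.519
vertex -1.318 2.781 1.285
vertex -0.599 2.784 1.321
endloop
endfacet
facet normal 0.790 -0.319 0.524
outer loop
vertex -0.967 2.198 1.519
vertex -0.599 2.784 1.321
vertex -1.402 3.379 2.895
endloop
endfacet
facet normal 0.048 -0.348 -0.936
outer loop
vertex -0.599 2.784 1.321
vertex -1.318 2.781 1.285
vertex -0.95 3.367 1.086
endloop
endfacet
facet normal 0.803 0.563 0.197
outer loop
vertex -0.599 2.784 1.321
vertex -0.95 3.367 1.086
vertex -1.402 3.379 2.895
endloop
endfacet
facet normal -0.908 -0.416 -0.048
outer loop
vertex -1.364 1.059 2.502
vertex -1.634 1.721 1.861
vertex -0.777 -0.061 1.098
endloop
endfacet
facet normal 0.281 -0.689 0.668
outer loop
vertex 0.794 0.659 1.179
vertex -1.364 1.059 2.502
vertex -0.777 -0.061 1.098
endloop
endfacet
facet normal -0.908 -0.416 -0.047
outer loop
vertex -0.777 -0.061 1.098
vertex -1.634 1.721 1.861
vertex -1.047 0.6 0.457
endloop
endfacet
facet normal 0.310 -0.593 -0.743
outer loop
vertex -1.047 0.6 0.457
vertex 0.794 0.659 1.179
vertex -0.777 -0.061 1.098
endloop
endfacet
facet normal -0.310 0.593 0.743
outer loop
vertex -1.364 1.059 2.502
vertex -0.063 2.441 1.942
vertex -1.634 1.721 1.861
endloop
endfacet
facet normal 0.282 -0.689 0.668
outer loop
vertex 0.207 1.78 2.583
vertex -1.364 1.059 2.502
vertex 0.794 0.659 1.179
endloop
endfacet
facet normal -0.311 0.593 0.743
outer loop
vertex 0.207 1.78 2.583
vertex -0.063 2.441 1.942
vertex -1.364 1.059 2.502
endloop
endfacet
facet normal -0.281 0.689 -0.668
outer loop
vertex -1.634 1.721 1.861
vertex -0.063 2.441 1.942
vertex -1.047 0.6 0.457
endloop
endfacet
facet normal 0.310 -0.593 -0.743
outer loop
vertex 0.524 1.321 0.538
vertex 0.794 0.659 1.179
vertex -1.047 0.6 0.457
endloop
endfacet
facet normal -0.282 0.689 -0.668
outer loop
vertex -1.047 0.6 0.457
vertex -0.063 2.441 1.942
vertex 0.524 1.321 0.538
endloop
endfacet
facet normal 0.908 0.416 0.047
outer loop
vertex 0.524 1.321 0.538
vertex 0.207 1.78 2.583
vertex 0.794 0.659 1.179
endloop
endfacet
facet normal 0.908 0.417 0.047
outer loop
vertex -0.063 2.441 1.942
vertex 0.207 1.78 2.583
vertex 0.524 1.321 0.538
endloop
endfacet

endsolid


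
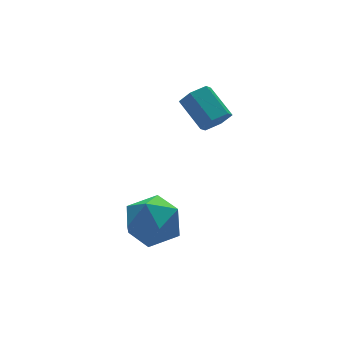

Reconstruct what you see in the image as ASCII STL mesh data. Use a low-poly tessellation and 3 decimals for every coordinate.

solid 
facet normal 0.370 0.077 0.926
outer loop
vertex 1.667 -0.276 -2.528
vertex 0.919 -0.925 -2.175
vertex 1.837 -1.314 -2.51
endloop
endfacet
facet normal 0.886 0.153 0.438
outer loop
vertex 1.667 -0.276 -2.528
vertex 1.837 -1.314 -2.51
vertex 2.148 -0.745 -3.337
endloop
endfacet
facet normal 0.712 0.702 0.016
outer loop
vertex 1.667 -0.276 -2.528
vertex 2.148 -0.745 -3.337
vertex 1.422 -0.005 -3.514
endloop
endfacet
facet normal 0.088 0.966 0.244
outer loop
vertex 1.667 -0.276 -2.528
vertex 1.422 -0.005 -3.514
vertex 0.663 -0.117 -2.796
endloop
endfacet
facet normal -0.123 0.580 0.805
outer loop
vertex 1.667 -0.276 -2.528
vertex 0.663 -0.117 -2.796
vertex 0.919 -0.925 -2.175
endloop
endfacet
facet normal 0.898 -0.438 0.037
outer loop
vertex 2.148 -0.745 -3.337
vertex 1.837 -1.314 -2.51
vertex 1.697 -1.683 -3.484
endloop
endfacet
facet normal 0.064 -0.560 0.826
outer loop
vertex 1.837 -1.314 -2.51
vertex 0.919 -0.925 -2.175
vertex 0.938 -1.795 -2.766
endloop
endfacet
facet normal -0.733 0.253 0.632
outer loop
vertex 0.919 -0.925 -2.175
vertex 0.663 -0.117 -2.796
vertex 0.212 -1.055 -2.943
endloop
endfacet
facet normal -0.391 0.878 -0.276
outer loop
vertex 0.663 -0.117 -2.796
vertex 1.422 -0.005 -3.514
vertex 0.523 -0.486 -3.77
endloop
endfacet
facet normal 0.617 0.451 -0.645
outer loop
vertex 1.422 -0.005 -3.514
vertex 2.148 -0.745 -3.337
vertex 1.441 -0.875 -4.105
endloop
endfacet
facet normal -0.088 -0.966 -0.244
outer loop
vertex 0.693 -1.524 -3.752
vertex 1.697 -1.683 -3.484
vertex 0.938 -1.795 -2.766
endloop
endfacet
facet normal -0.712 -0.702 -0.016
outer loop
vertex 0.693 -1.524 -3.752
vertex 0.938 -1.795 -2.766
vertex 0.212 -1.055 -2.943
endloop
endfacet
facet normal -0.886 -0.153 -0.438
outer loop
vertex 0.693 -1.524 -3.752
vertex 0.212 -1.055 -2.943
vertex 0.523 -0.486 -3.77
endloop
endfacet
facet normal -0.370 -0.077 -0.926
outer loop
vertex 0.693 -1.524 -3.752
vertex 0.523 -0.486 -3.77
vertex 1.441 -0.875 -4.105
endloop
endfacet
facet normal 0.123 -0.580 -0.805
outer loop
vertex 0.693 -1.524 -3.752
vertex 1.441 -0.875 -4.105
vertex 1.697 -1.683 -3.484
endloop
endfacet
facet normal 0.391 -0.878 0.276
outer loop
vertex 0.938 -1.795 -2.766
vertex 1.697 -1.683 -3.484
vertex 1.837 -1.314 -2.51
endloop
endfacet
facet normal -0.617 -0.451 0.645
outer loop
vertex 0.212 -1.055 -2.943
vertex 0.938 -1.795 -2.766
vertex 0.919 -0.925 -2.175
endloop
endfacet
facet normal -0.898 0.438 -0.037
outer loop
vertex 0.523 -0.486 -3.77
vertex 0.212 -1.055 -2.943
vertex 0.663 -0.117 -2.796
endloop
endfacet
facet normal -0.064 0.560 -0.826
outer loop
vertex 1.441 -0.875 -4.105
vertex 0.523 -0.486 -3.77
vertex 1.422 -0.005 -3.514
endloop
endfacet
facet normal 0.733 -0.253 -0.632
outer loop
vertex 1.697 -1.683 -3.484
vertex 1.441 -0.875 -4.105
vertex 2.148 -0.745 -3.337
endloop
endfacet
facet normal 0.146 -0.840 -0.522
outer loop
vertex 4.525 0.067 0.082
vertex 3.924 0.018 -0.007
vertex 4.267 0.326 -0.407
endloop
endfacet
facet normal 0.895 0.337 -0.294
outer loop
vertex 4.525 0.067 0.082
vertex 4.267 0.326 -0.407
vertex 4.338 1.151 0.756
endloop
endfacet
facet normal 0.894 0.338 -0.295
outer loop
vertex 4.338 1.151 0.756
vertex 4.267 0.326 -0.407
vertex 4.079 1.41 0.268
endloop
endfacet
facet normal -0.146 0.840 0.523
outer loop
vertex 4.338 1.151 0.756
vertex 4.079 1.41 0.268
vertex 3.736 1.102 0.667
endloop
endfacet
facet normal 0.145 -0.840 -0.523
outer loop
vertex 4.267 0.326 -0.407
vertex 3.924 0.018 -0.007
vertex 3.665 0.277 -0.495
endloop
endfacet
facet normal 0.079 0.537 -0.840
outer loop
vertex 4.267 0.326 -0.407
vertex 3.665 0.277 -0.495
vertex 4.079 1.41 0.268
endloop
endfacet
facet normal 0.081 0.536 -0.840
outer loop
vertex 4.079 1.41 0.268
vertex 3.665 0.277 -0.495
vertex 3.478 1.361 0.179
endloop
endfacet
facet normal -0.146 0.840 0.523
outer loop
vertex 4.079 1.41 0.268
vertex 3.478 1.361 0.179
vertex 3.736 1.102 0.667
endloop
endfacet
facet normal 0.146 -0.840 -0.523
outer loop
vertex 3.665 0.277 -0.495
vertex 3.924 0.018 -0.007
vertex 3.322 -0.031 -0.096
endloop
endfacet
facet normal -0.814 0.199 -0.546
outer loop
vertex 3.665 0.277 -0.495
vertex 3.322 -0.031 -0.096
vertex 3.478 1.361 0.179
endloop
endfacet
facet normal -0.814 0.199 -0.546
outer loop
vertex 3.478 1.361 0.179
vertex 3.322 -0.031 -0.096
vertex 3.135 1.053 0.578
endloop
endfacet
facet normal -0.146 0.840 0.523
outer loop
vertex 3.478 1.361 0.179
vertex 3.135 1.053 0.578
vertex 3.736 1.102 0.667
endloop
endfacet
facet normal 0.146 -0.840 -0.523
outer loop
vertex 3.322 -0.031 -0.096
vertex 3.924 0.018 -0.007
vertex 3.581 -0.29 0.392
endloop
endfacet
facet normal -0.894 -0.338 0.295
outer loop
vertex 3.322 -0.031 -0.096
vertex 3.581 -0.29 0.392
vertex 3.135 1.053 0.578
endloop
endfacet
facet normal -0.894 -0.338 0.293
outer loop
vertex 3.135 1.053 0.578
vertex 3.581 -0.29 0.392
vertex 3.393 0.794 1.067
endloop
endfacet
facet normal -0.146 0.840 0.522
outer loop
vertex 3.135 1.053 0.578
vertex 3.393 0.794 1.067
vertex 3.736 1.102 0.667
endloop
endfacet
facet normal 0.146 -0.840 -0.523
outer loop
vertex 3.581 -0.29 0.392
vertex 3.924 0.018 -0.007
vertex 4.182 -0.241 0.481
endloop
endfacet
facet normal -0.081 -0.537 0.840
outer loop
vertex 3.581 -0.29 0.392
vertex 4.182 -0.241 0.481
vertex 3.393 0.794 1.067
endloop
endfacet
facet normal -0.079 -0.536 0.840
outer loop
vertex 3.393 0.794 1.067
vertex 4.182 -0.241 0.481
vertex 3.995 0.843 1.155
endloop
endfacet
facet normal -0.145 0.840 0.523
outer loop
vertex 3.393 0.794 1.067
vertex 3.995 0.843 1.155
vertex 3.736 1.102 0.667
endloop
endfacet
facet normal 0.146 -0.840 -0.523
outer loop
vertex 4.182 -0.241 0.481
vertex 3.924 0.018 -0.007
vertex 4.525 0.067 0.082
endloop
endfacet
facet normal 0.814 -0.199 0.546
outer loop
vertex 4.182 -0.241 0.481
vertex 4.525 0.067 0.082
vertex 3.995 0.843 1.155
endloop
endfacet
facet normal 0.814 -0.199 0.546
outer loop
vertex 3.995 0.843 1.155
vertex 4.525 0.067 0.082
vertex 4.338 1.151 0.756
endloop
endfacet
facet normal -0.146 0.840 0.523
outer loop
vertex 3.995 0.843 1.155
vertex 4.338 1.151 0.756
vertex 3.736 1.102 0.667
endloop
endfacet

endsolid
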